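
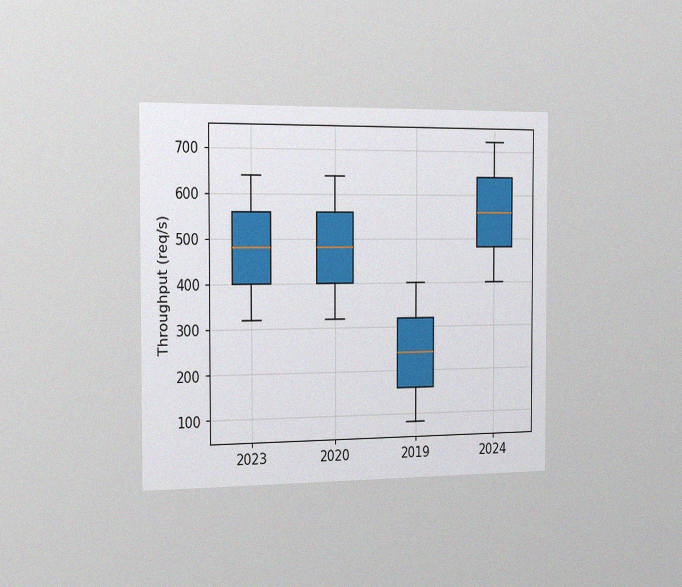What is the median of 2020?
480req/s

The chart is viewed slightly from the left, with some photo noise. The median line in the 2020 box sits at 480req/s.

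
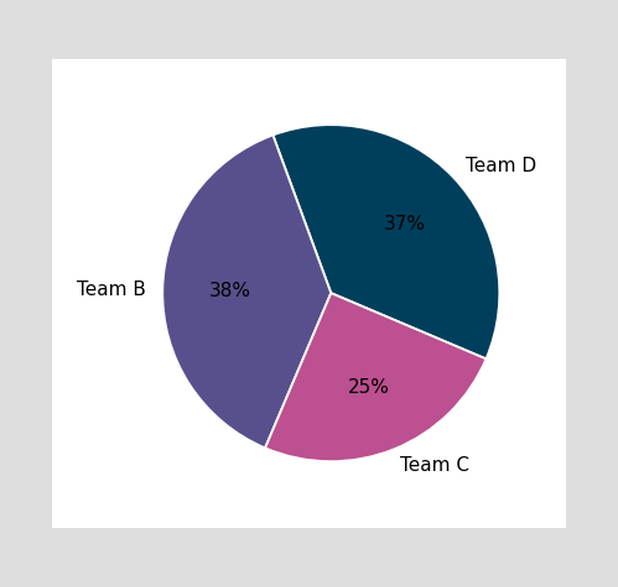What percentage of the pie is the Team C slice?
25%

The Team C slice takes up 25% of the pie.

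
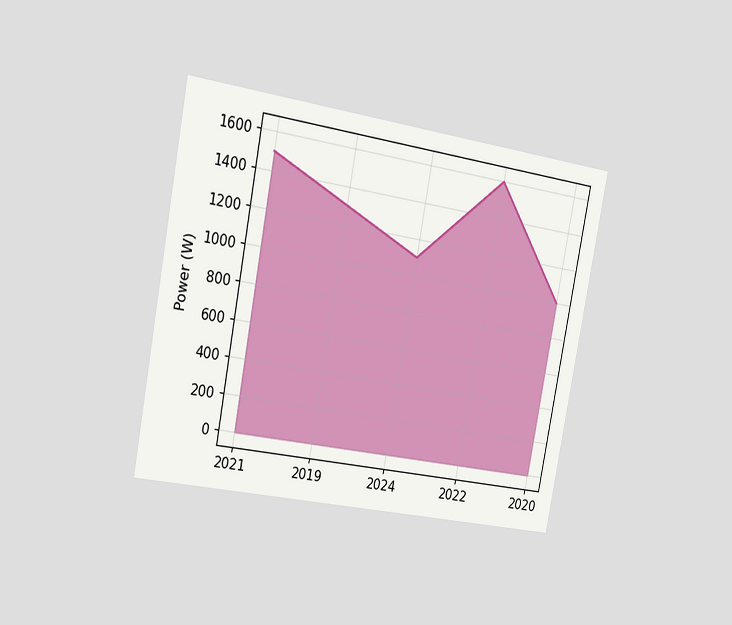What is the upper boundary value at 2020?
The chart is tilted about 11° clockwise and viewed slightly from the left. At 2020 the upper boundary is at 1000W.

1000W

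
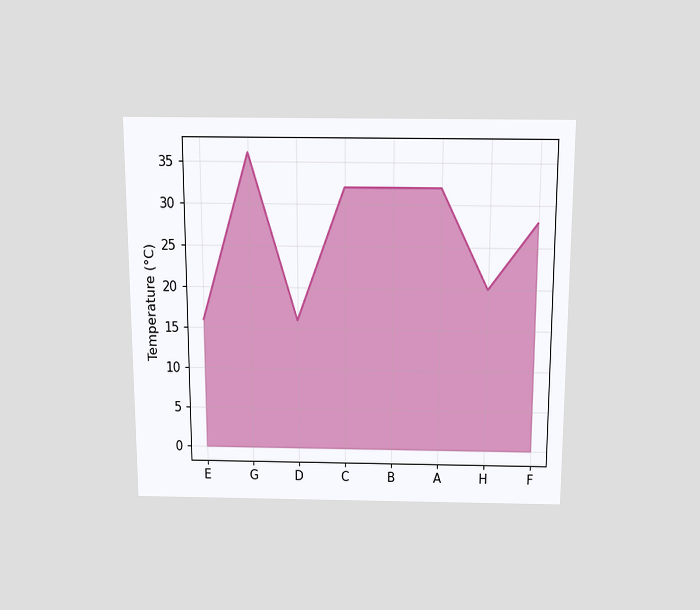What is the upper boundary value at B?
32°C

The chart is viewed slightly from above. At B the upper boundary is at 32°C.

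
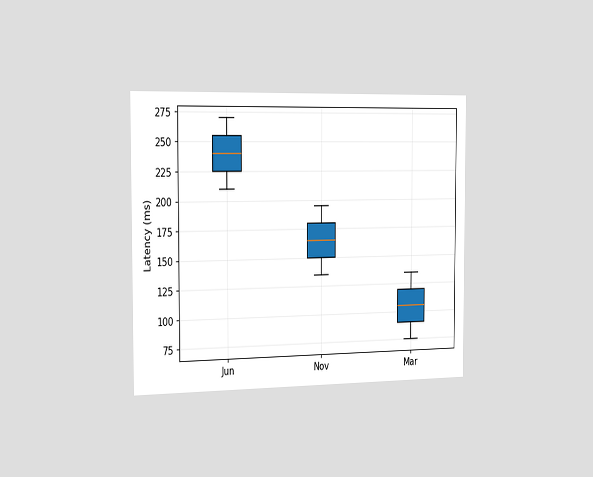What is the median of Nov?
165ms

The chart is viewed slightly from the left. The median line in the Nov box sits at 165ms.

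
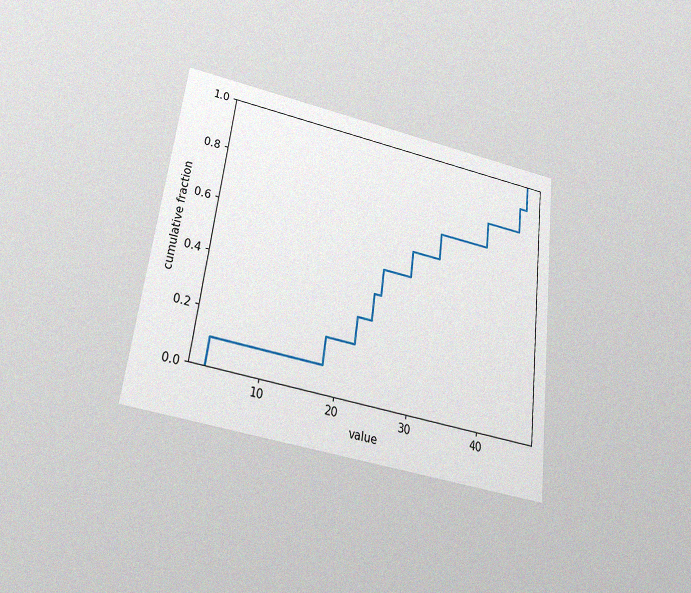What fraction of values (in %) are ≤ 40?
The chart is tilted about 7° clockwise and viewed slightly from below, with some photo noise. At x=40 the ECDF step is at 80%.

80%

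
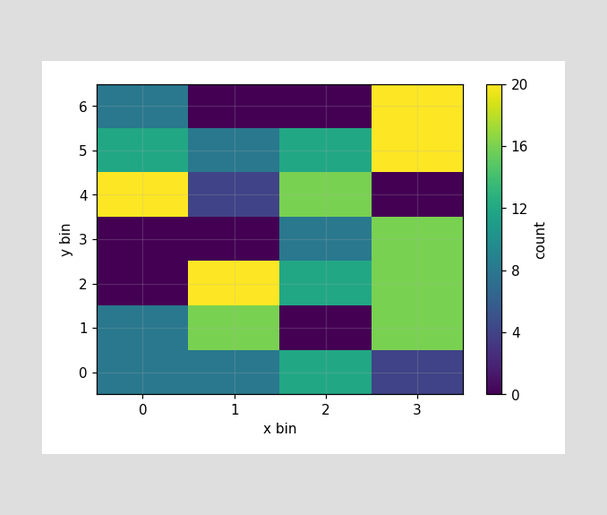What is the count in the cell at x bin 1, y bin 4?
4

Matching the cell (1, 4) against the colorbar gives 4.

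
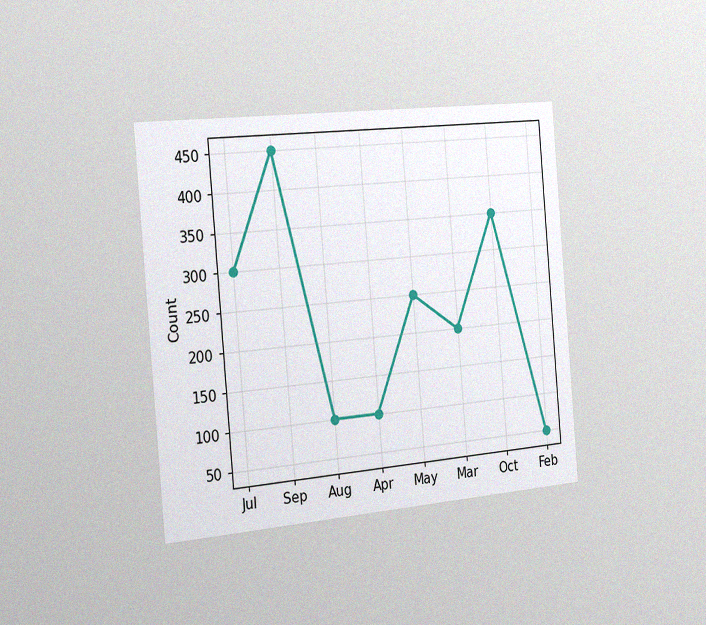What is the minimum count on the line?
The chart is tilted about 5° counter-clockwise and viewed slightly from the left, with some photo noise. The lowest point is at Feb, and reading across to the y-axis gives 50.

50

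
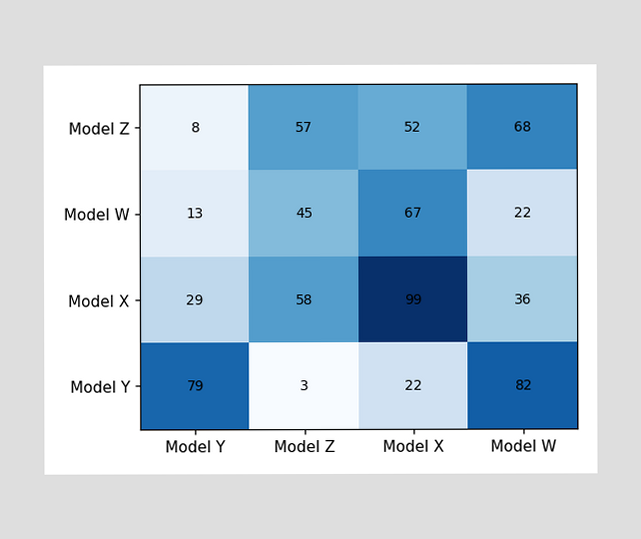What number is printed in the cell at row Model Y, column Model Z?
The (Model Y, Model Z) cell reads 3.

3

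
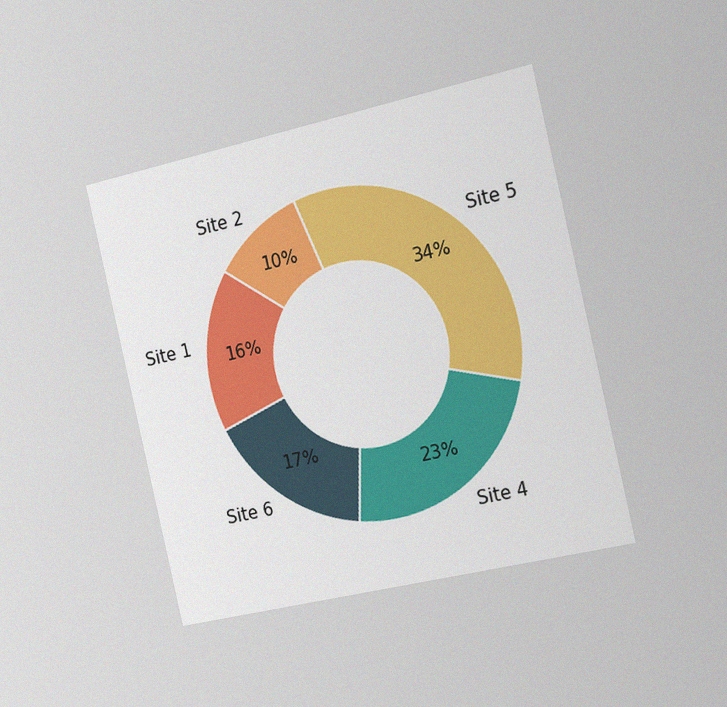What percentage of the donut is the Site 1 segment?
The chart is tilted about 13° counter-clockwise and viewed slightly from the right, with some photo noise. The Site 1 segment takes up 16% of the ring.

16%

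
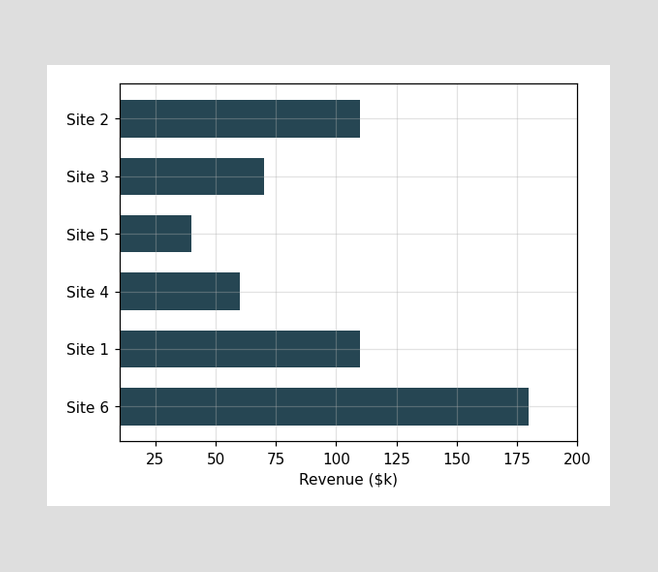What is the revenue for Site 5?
Reading along the chart's x-axis, the Site 5 bar reaches $40k.

$40k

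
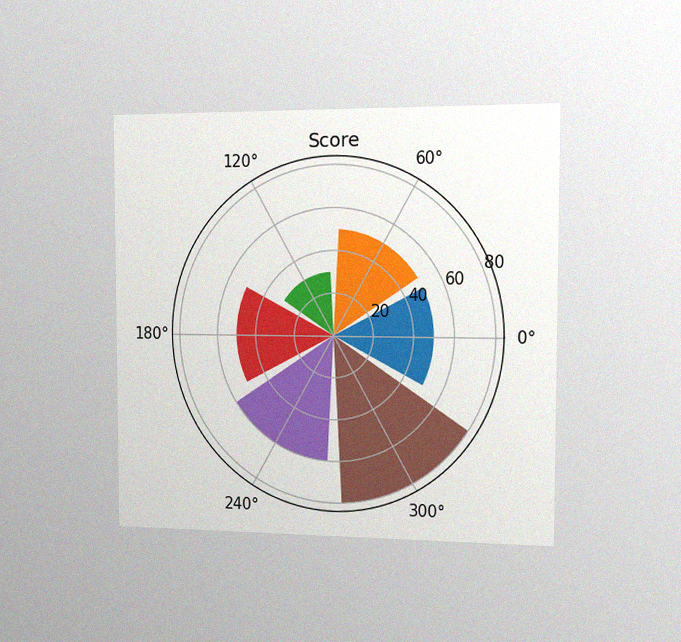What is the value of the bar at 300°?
80

The chart is viewed slightly from the right, with some photo noise. The bar at 300° reaches 80 on the radial axis.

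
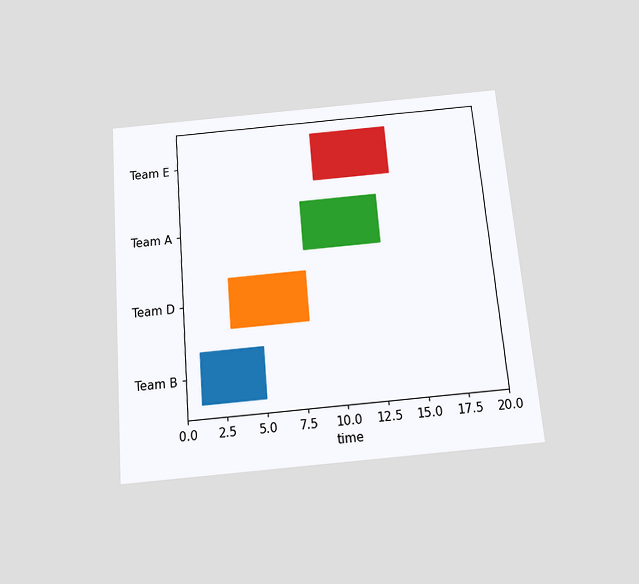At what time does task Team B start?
The chart is tilted about 5° counter-clockwise and viewed slightly from below. The Team B bar begins at t=1.

1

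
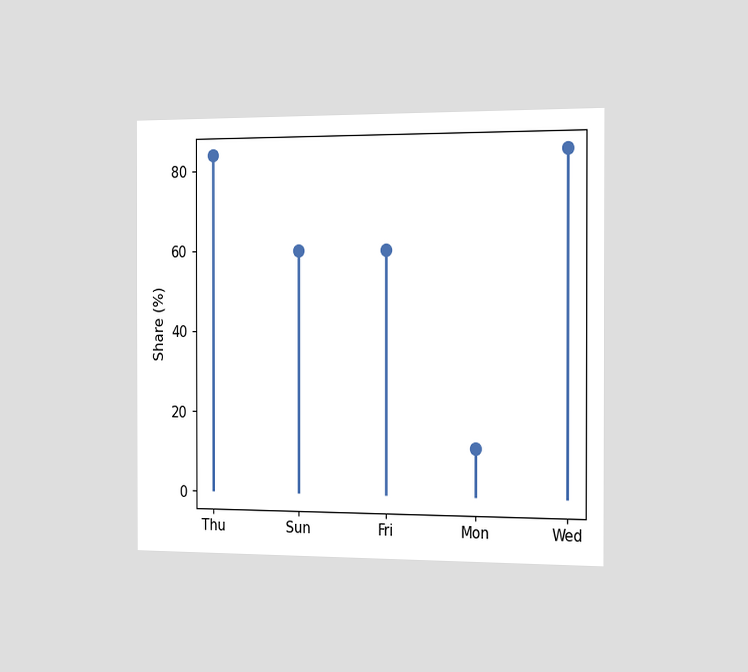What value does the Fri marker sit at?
The chart is viewed slightly from the right. The Fri marker sits at 60%.

60%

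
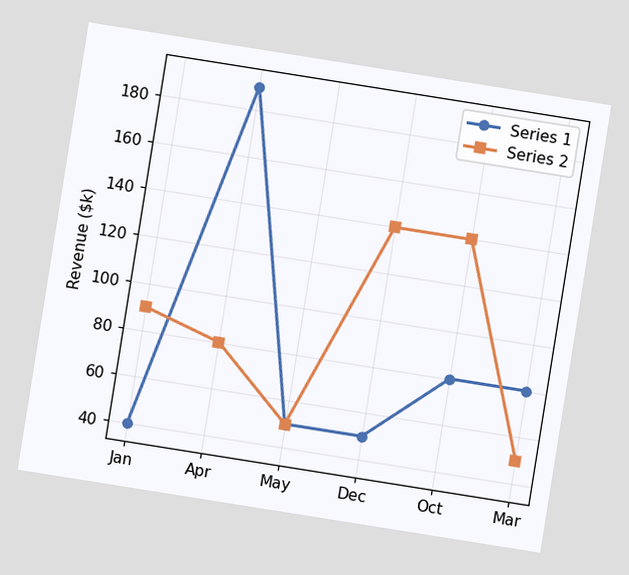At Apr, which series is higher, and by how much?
Series 1, by $110k

The chart is tilted about 9° clockwise. At Apr, Series 1 sits above the other line by $110k.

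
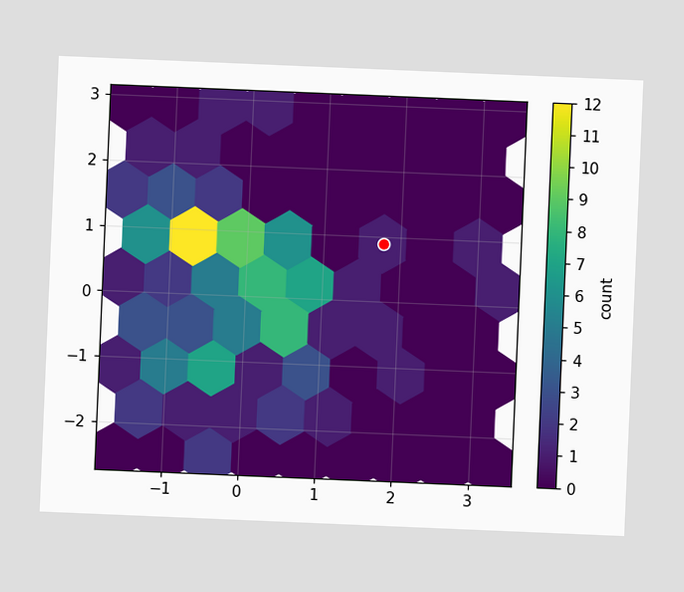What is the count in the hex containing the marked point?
1

The chart is tilted about 2° clockwise. The marked hex reads 1 on the colorbar.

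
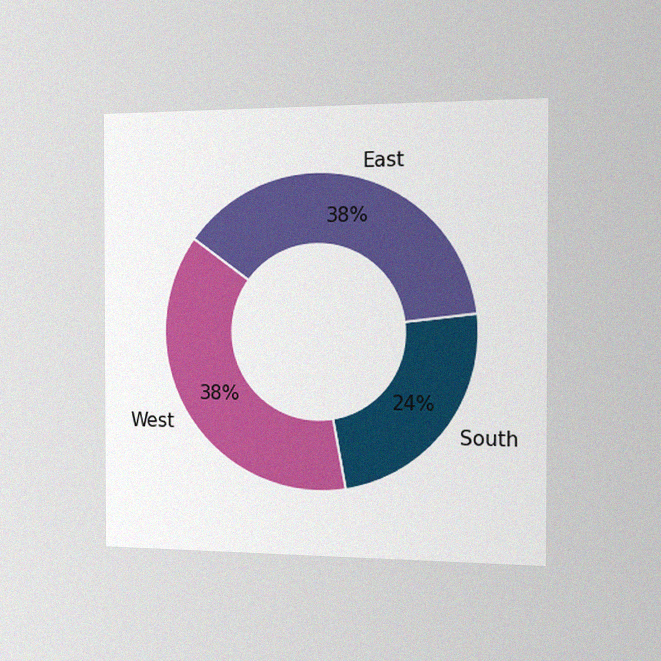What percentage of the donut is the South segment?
24%

The chart is viewed slightly from the right, with some photo noise. The South segment takes up 24% of the ring.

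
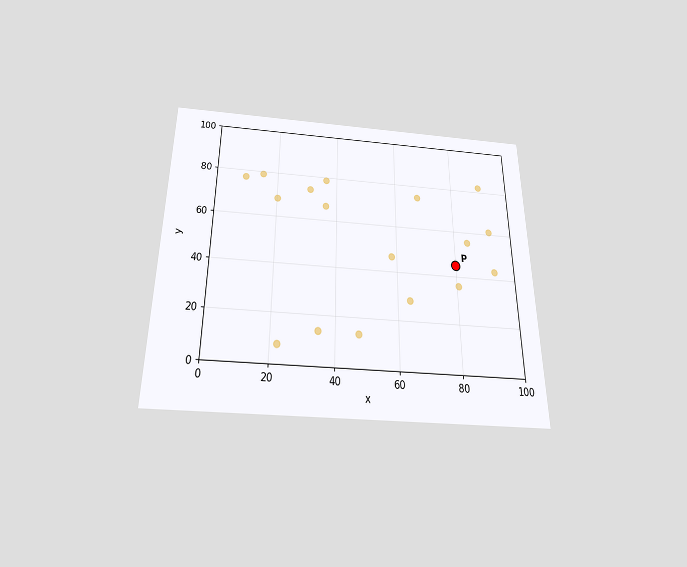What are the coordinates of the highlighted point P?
The chart is viewed slightly from below. Following the gridlines from P to each axis, P sits at (80, 45).

(80, 45)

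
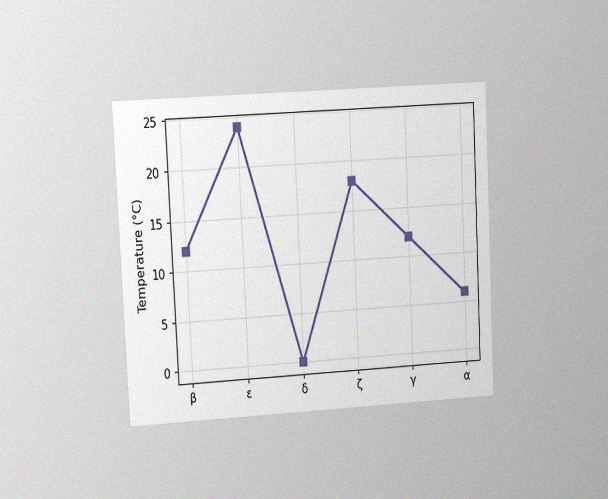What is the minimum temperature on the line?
The chart is tilted about 3° counter-clockwise and viewed at a slight angle, with some photo noise. The lowest point is at δ, and reading across to the y-axis gives 0°C.

0°C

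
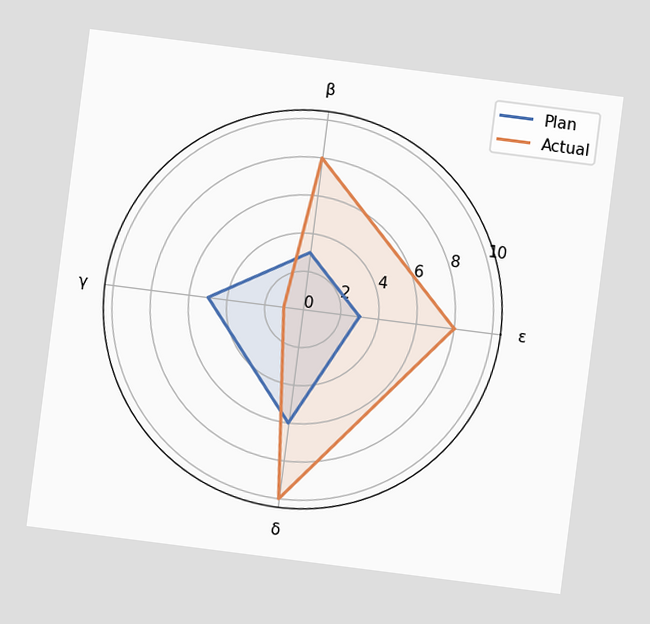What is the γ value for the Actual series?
1

The chart is tilted about 7° clockwise. On the γ axis, Actual reaches 1.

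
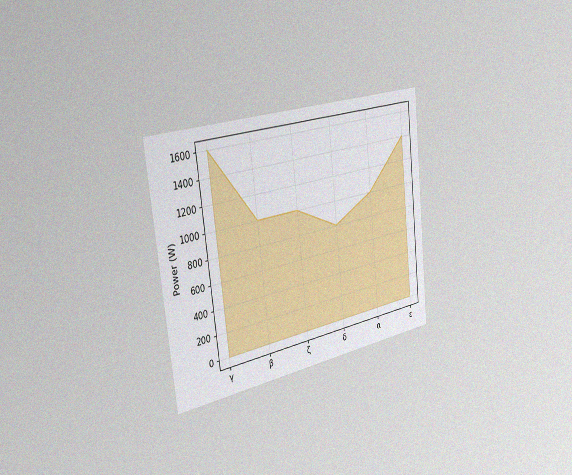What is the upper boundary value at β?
The chart is tilted about 7° counter-clockwise and viewed slightly from the left, with some photo noise. At β the upper boundary is at 1000W.

1000W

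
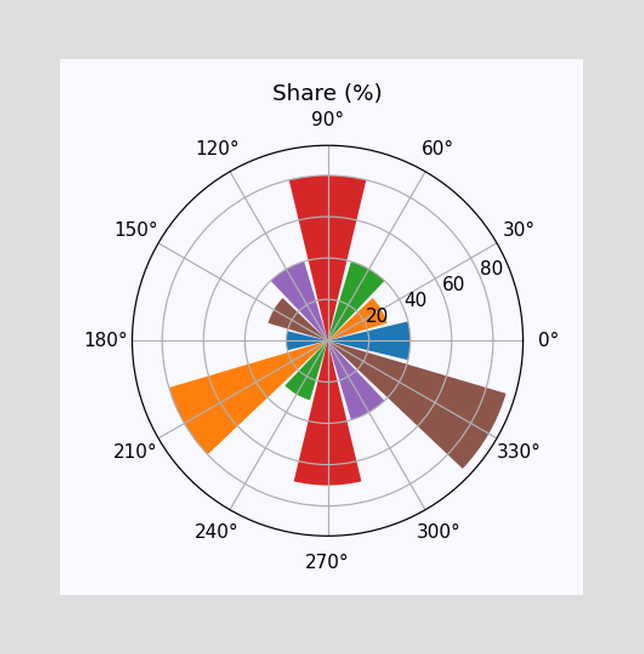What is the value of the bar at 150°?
The bar at 150° reaches 30% on the radial axis.

30%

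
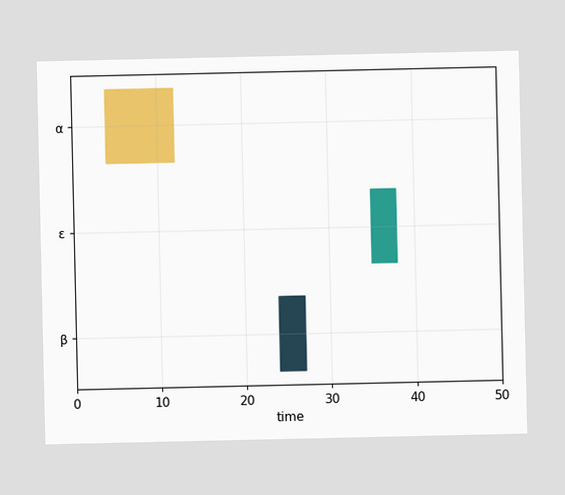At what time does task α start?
The α bar begins at t=4.

4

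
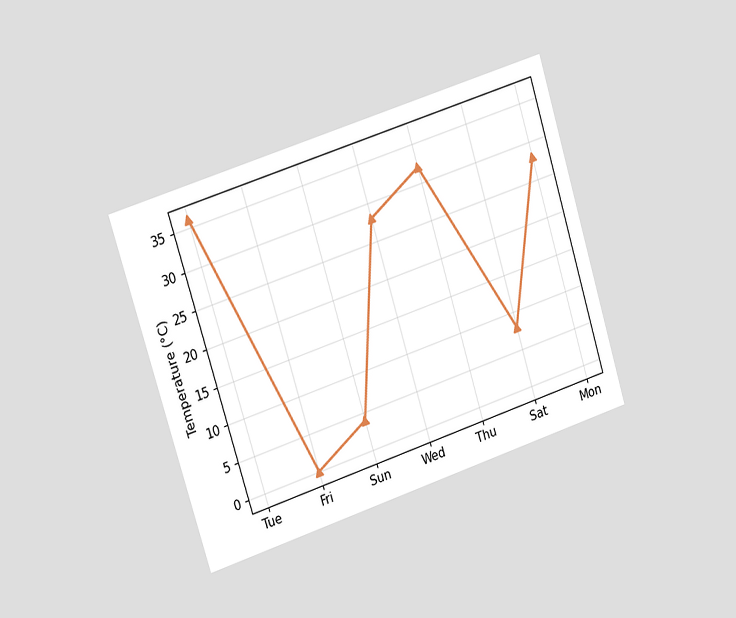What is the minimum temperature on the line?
0°C

The chart is tilted about 18° counter-clockwise and viewed slightly from the left. The lowest point is at Fri, and reading across to the y-axis gives 0°C.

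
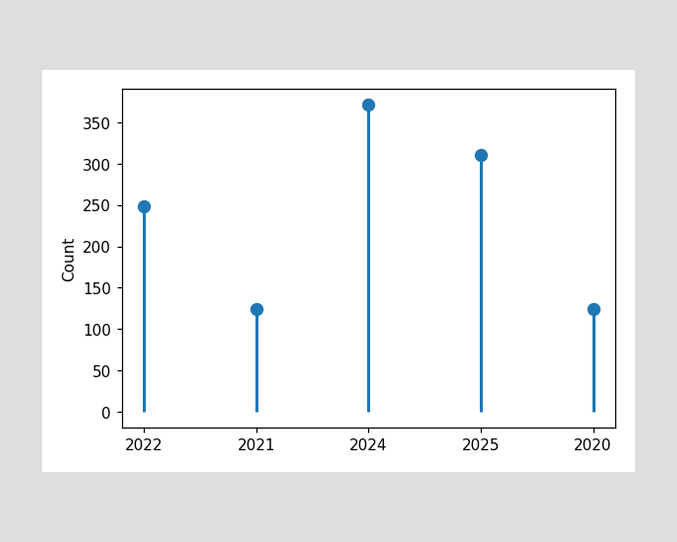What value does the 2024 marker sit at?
The 2024 marker sits at 372.

372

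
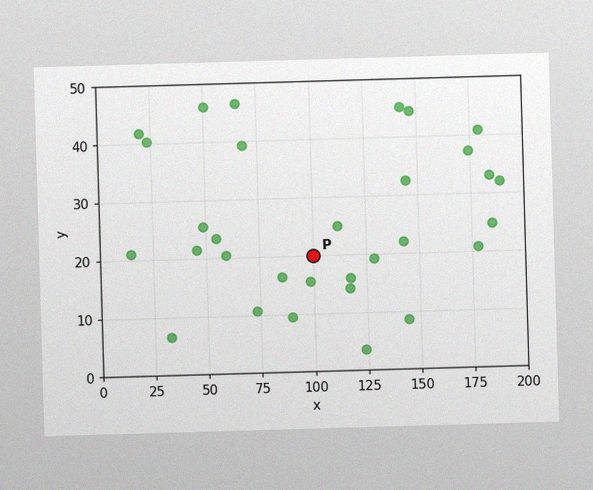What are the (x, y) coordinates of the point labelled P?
(100, 20)

The image has some photo noise and uneven lighting. Following the gridlines from P to each axis, P sits at (100, 20).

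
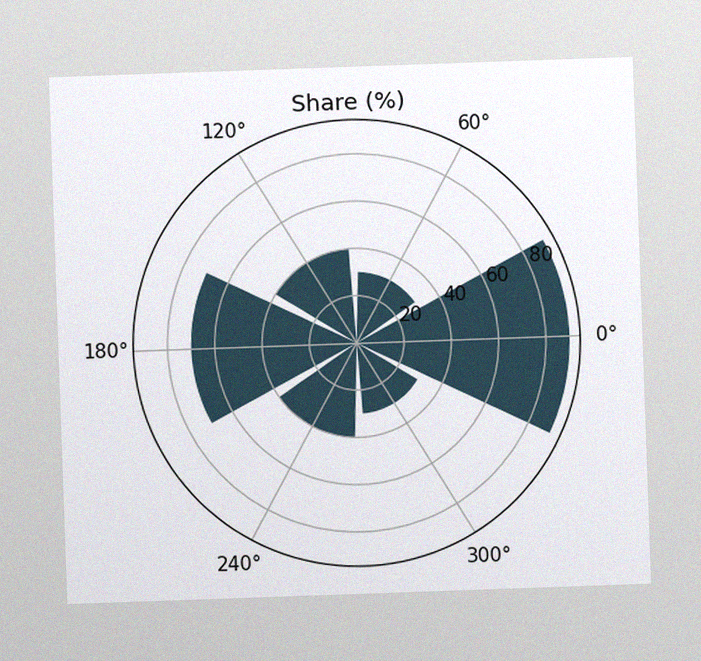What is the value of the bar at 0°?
90%

The chart is tilted about 2° counter-clockwise, with some photo noise. The bar at 0° reaches 90% on the radial axis.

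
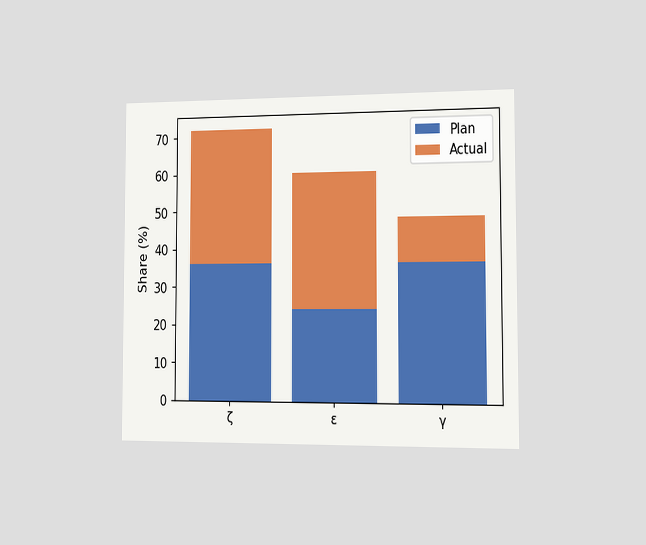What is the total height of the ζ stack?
The chart is viewed slightly from the right. The ζ stack's top reaches 72% on the y-axis.

72%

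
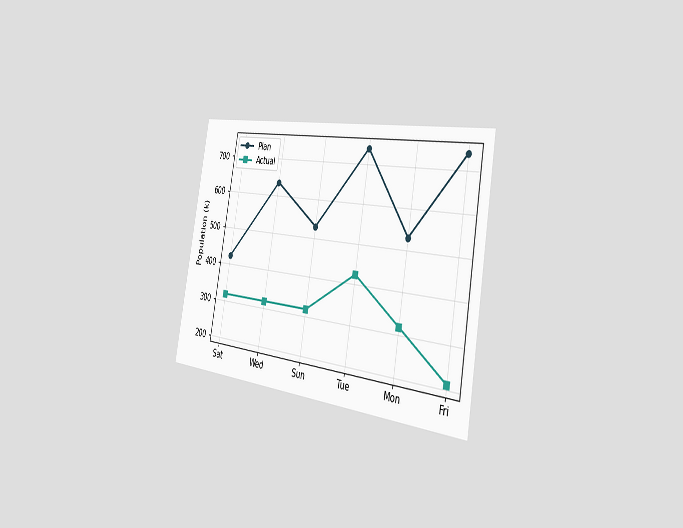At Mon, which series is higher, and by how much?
The chart is tilted about 10° clockwise and viewed slightly from the right. At Mon, Plan sits above the other line by 212k.

Plan, by 212k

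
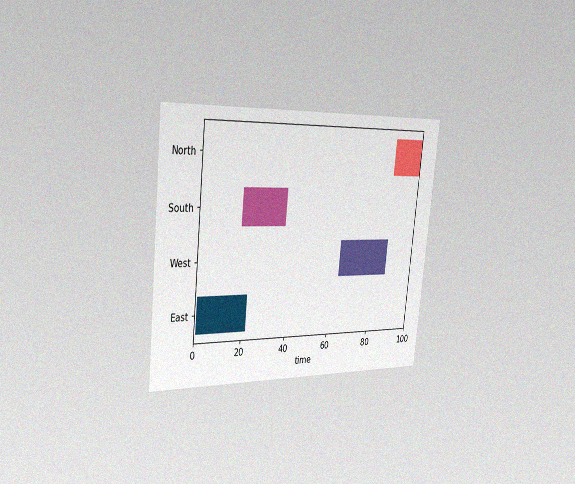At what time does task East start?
1

The chart is tilted about 6° clockwise and viewed slightly from the left, with some photo noise. The East bar begins at t=1.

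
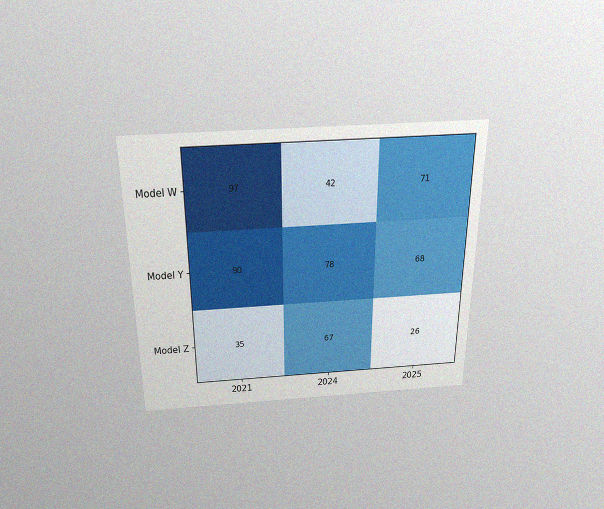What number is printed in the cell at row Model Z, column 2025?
26

The chart is viewed slightly from above, with some photo noise. The (Model Z, 2025) cell reads 26.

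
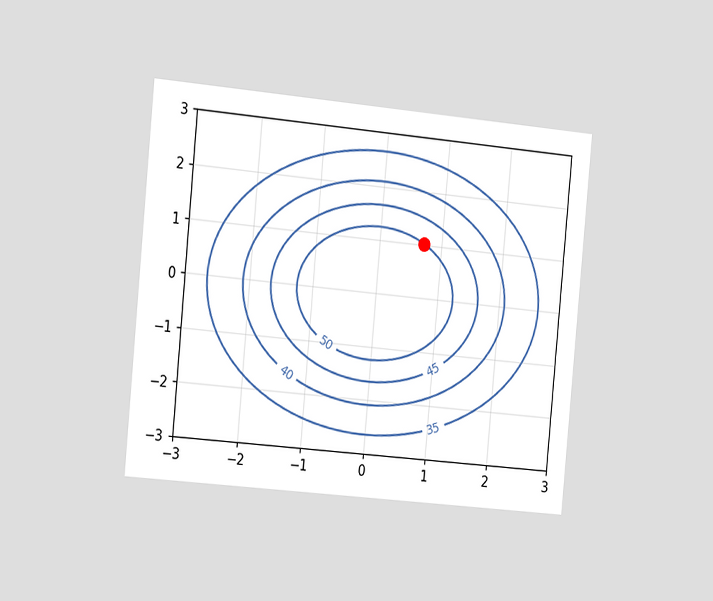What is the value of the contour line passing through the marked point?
50

The chart is tilted about 5° clockwise and viewed slightly from the left. The marked point sits on the contour labelled 50.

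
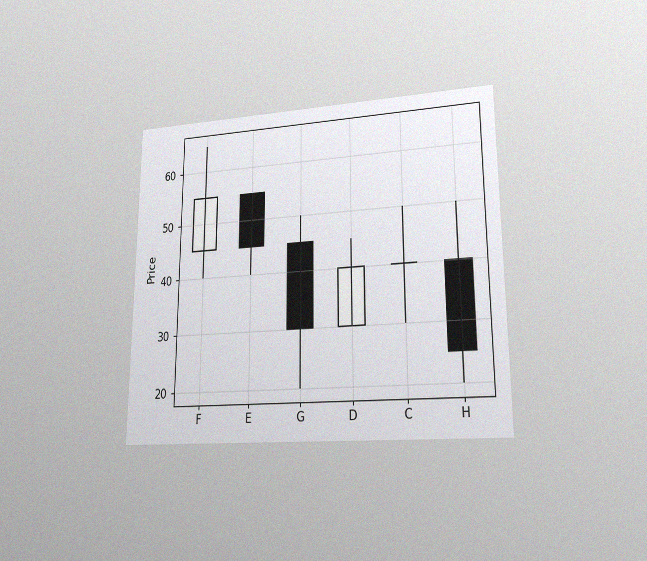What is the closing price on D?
The chart is viewed at a slight angle, with some photo noise. The D candle closes at 40.

40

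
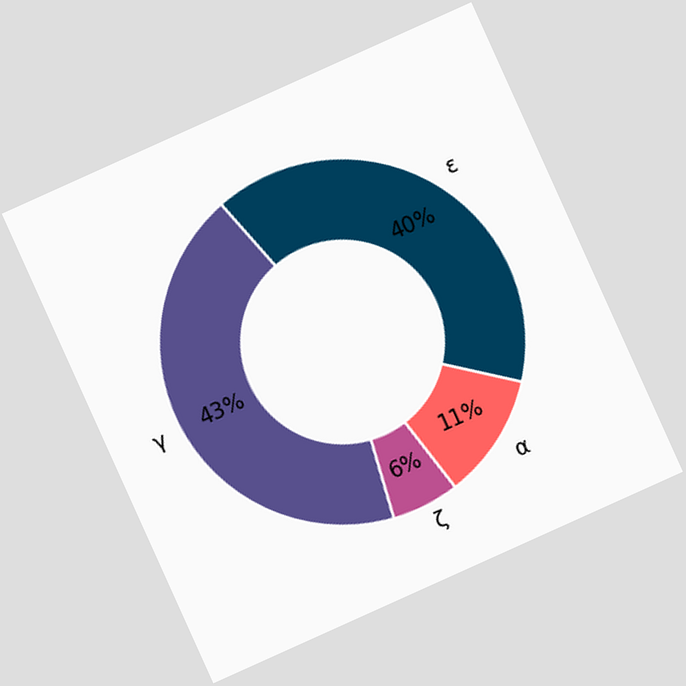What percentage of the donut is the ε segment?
The chart is tilted about 24° counter-clockwise. The ε segment takes up 40% of the ring.

40%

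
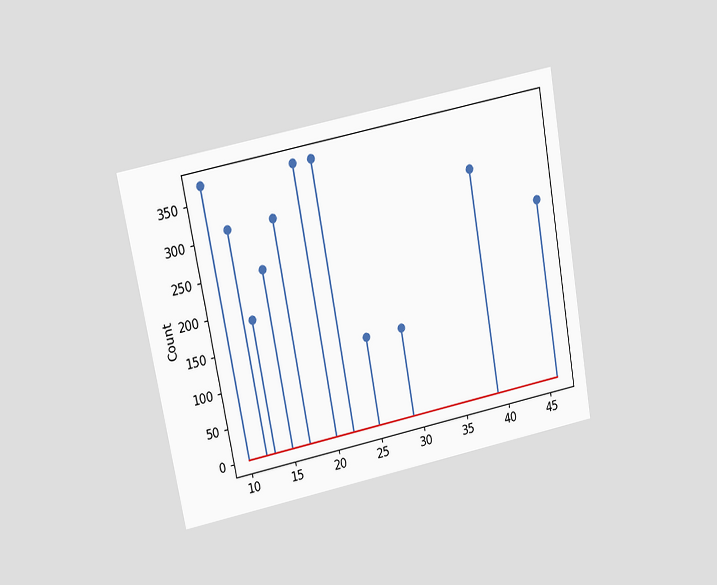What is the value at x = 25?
124

The chart is tilted about 10° counter-clockwise and viewed slightly from above. The stem at x=25 reaches 124.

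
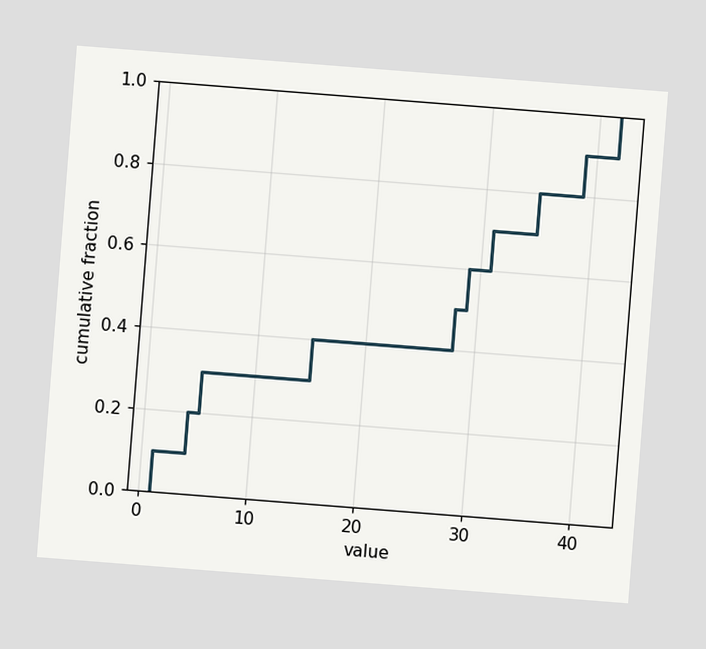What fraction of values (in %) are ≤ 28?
The chart is tilted about 4° clockwise. At x=28 the ECDF step is at 50%.

50%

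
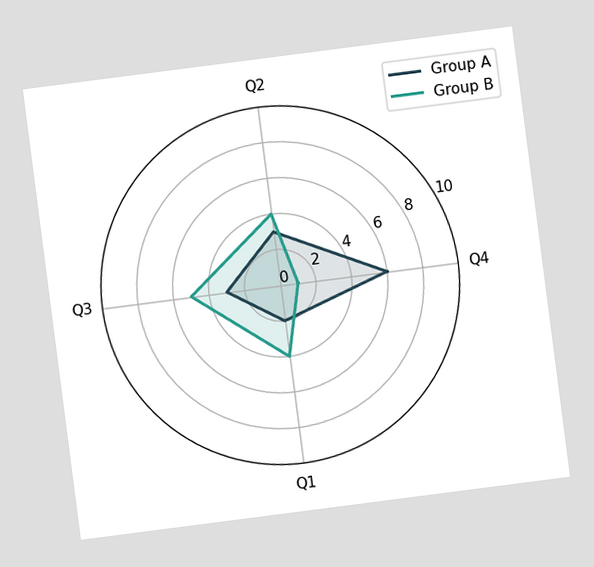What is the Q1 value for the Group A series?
The chart is tilted about 7° counter-clockwise. On the Q1 axis, Group A reaches 2.

2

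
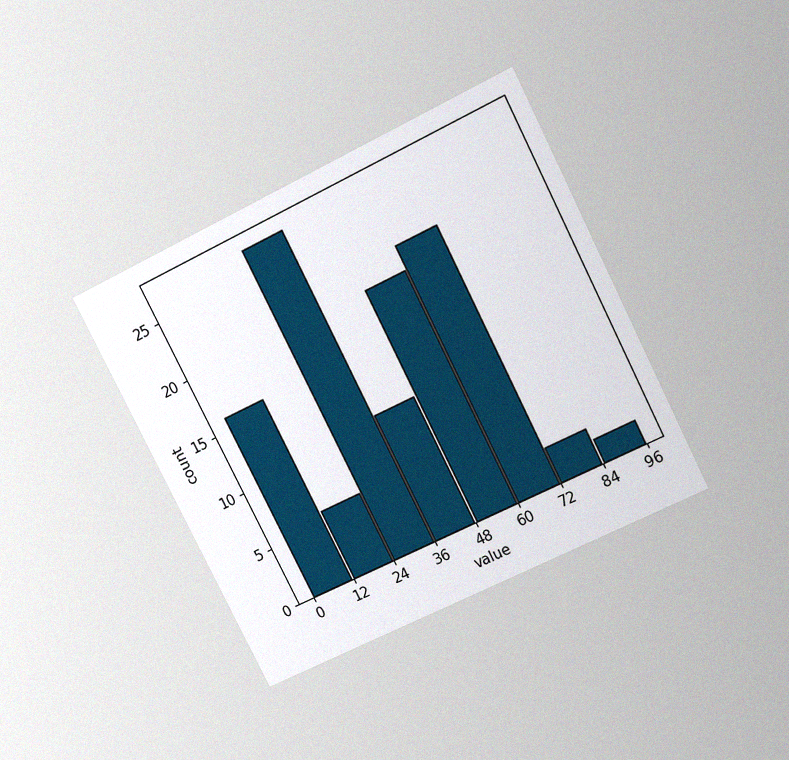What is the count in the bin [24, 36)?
The chart is tilted about 27° counter-clockwise and viewed slightly from above, with some photo noise. The [24, 36) bin has height 27.

27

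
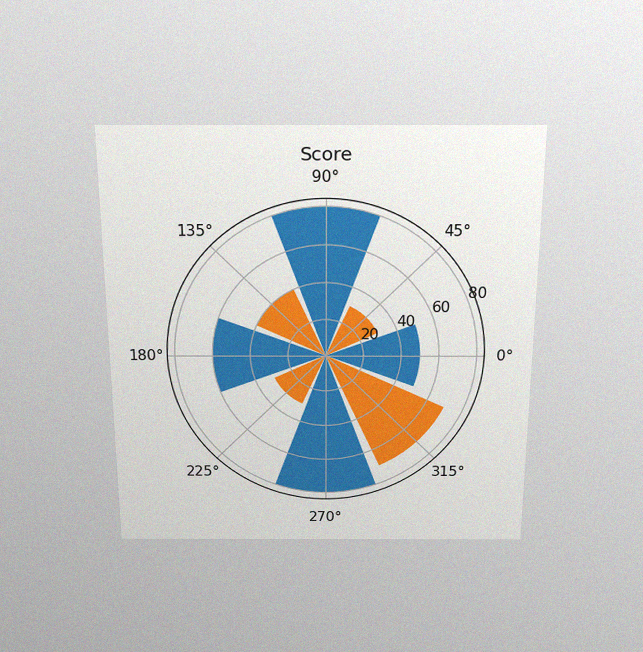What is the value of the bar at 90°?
The chart is viewed slightly from above, with some photo noise. The bar at 90° reaches 80 on the radial axis.

80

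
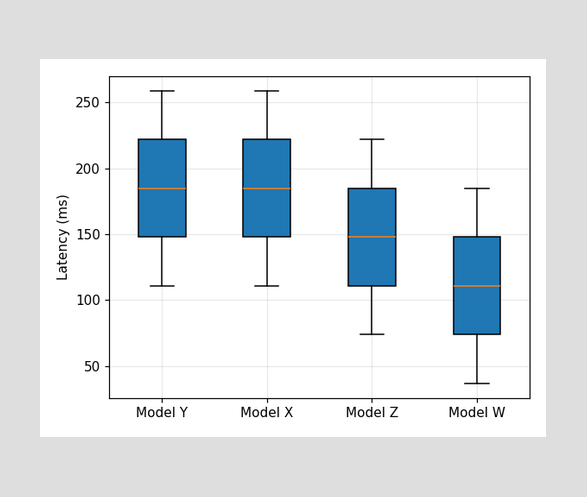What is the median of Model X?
185ms

The median line in the Model X box sits at 185ms.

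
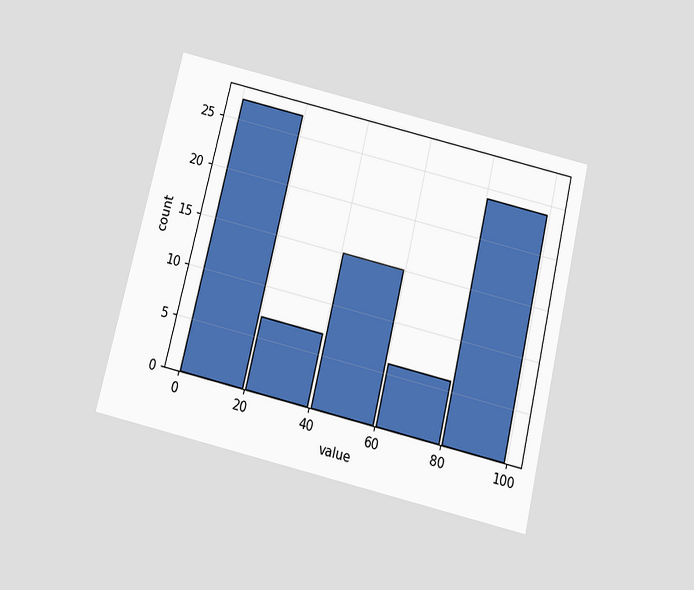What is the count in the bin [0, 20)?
27

The chart is tilted about 13° clockwise and viewed slightly from below. The [0, 20) bin has height 27.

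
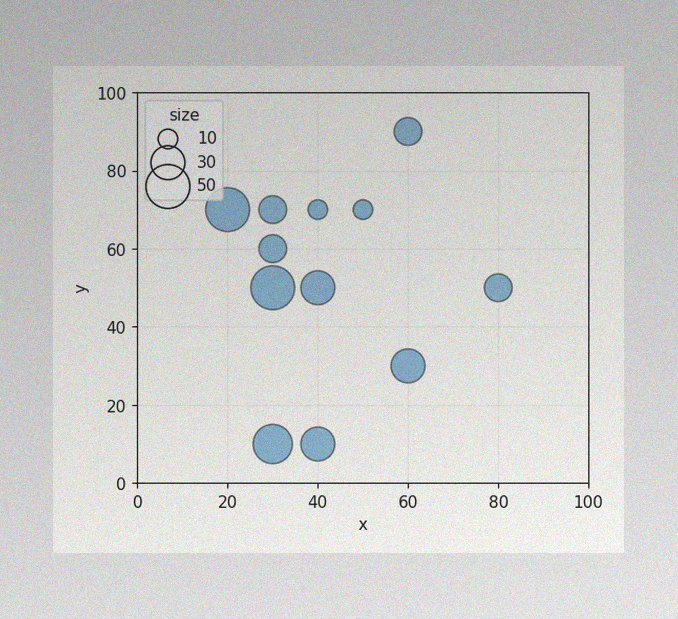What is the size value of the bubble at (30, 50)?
50

The image has some photo noise and uneven lighting. Matching the bubble at (30, 50) against the size legend gives 50.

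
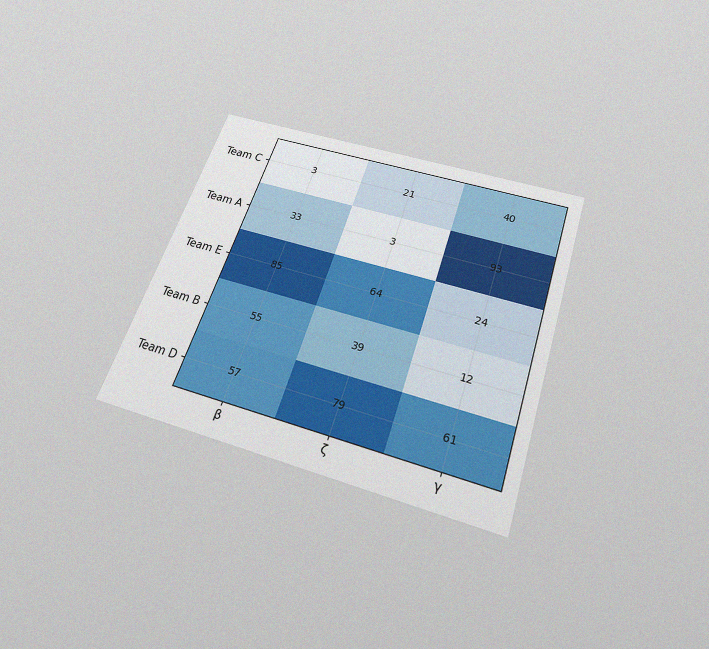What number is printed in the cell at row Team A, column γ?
The chart is tilted about 19° clockwise and viewed slightly from below, with some photo noise. The (Team A, γ) cell reads 93.

93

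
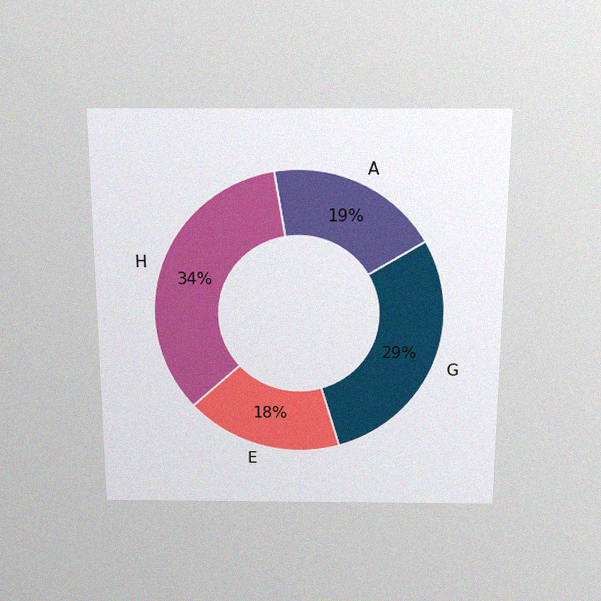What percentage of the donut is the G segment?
The chart is viewed slightly from above, with some photo noise. The G segment takes up 29% of the ring.

29%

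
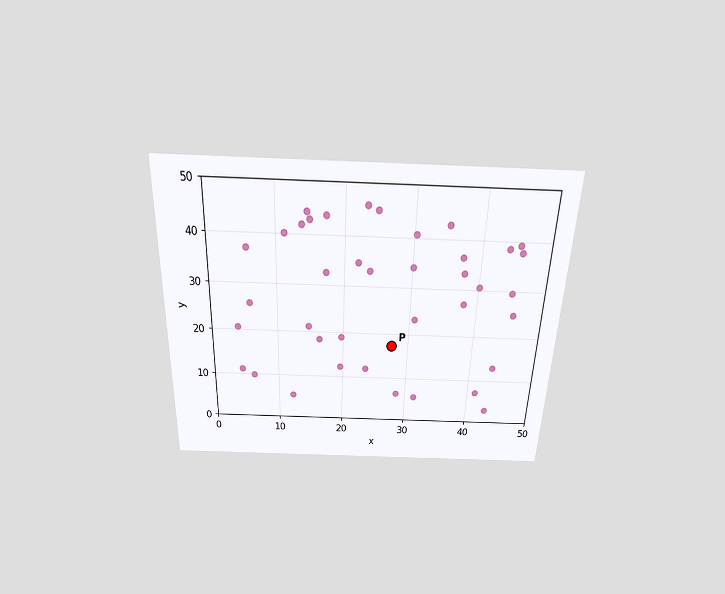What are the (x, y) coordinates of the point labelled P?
The chart is tilted about 2° clockwise and viewed slightly from above. Following the gridlines from P to each axis, P sits at (27.5, 17.5).

(27.5, 17.5)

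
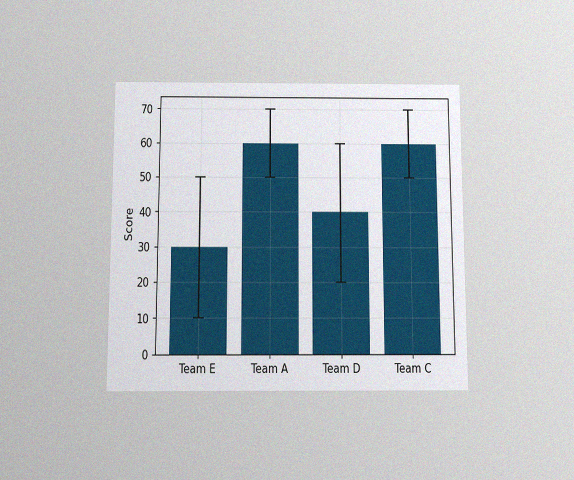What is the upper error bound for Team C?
70

The chart is viewed slightly from below, with some photo noise. The Team C bar's upper whisker reaches 70.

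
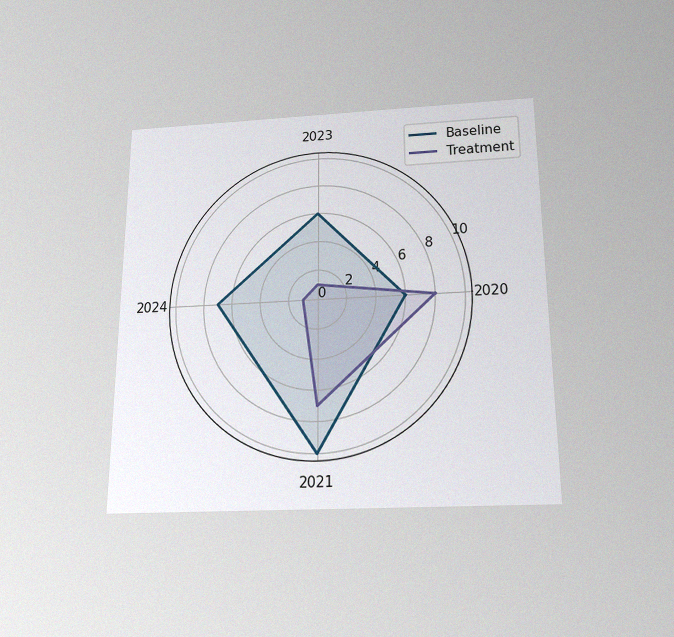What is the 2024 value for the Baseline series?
7

The chart is viewed slightly from below, with some photo noise. On the 2024 axis, Baseline reaches 7.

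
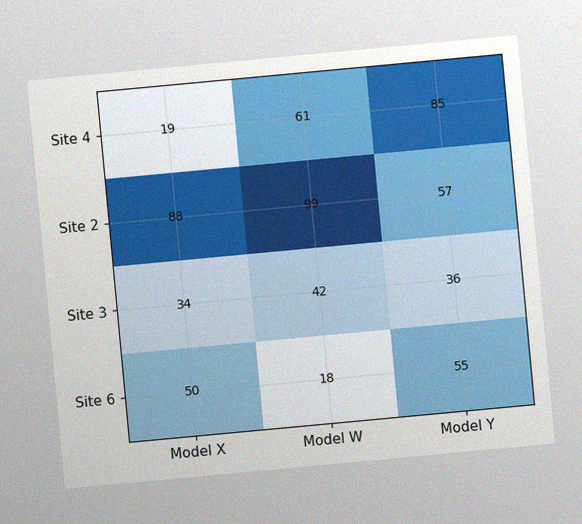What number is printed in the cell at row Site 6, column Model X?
The chart is tilted about 5° counter-clockwise, with some photo noise. The (Site 6, Model X) cell reads 50.

50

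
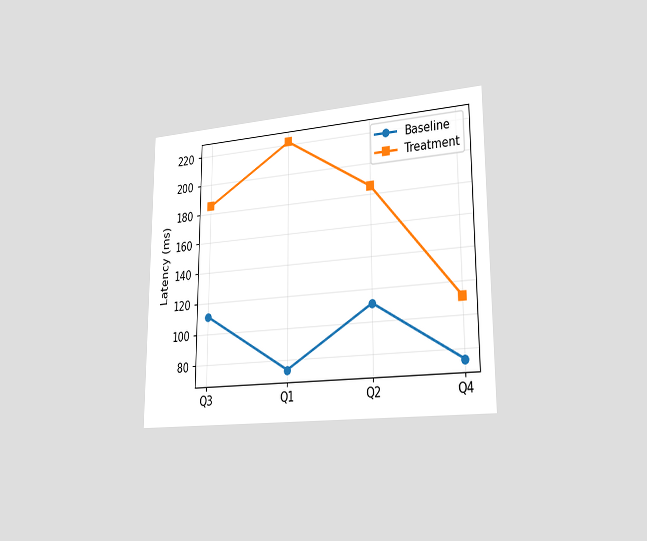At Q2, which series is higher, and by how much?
Treatment, by 74ms

The chart is viewed slightly from the right. At Q2, Treatment sits above the other line by 74ms.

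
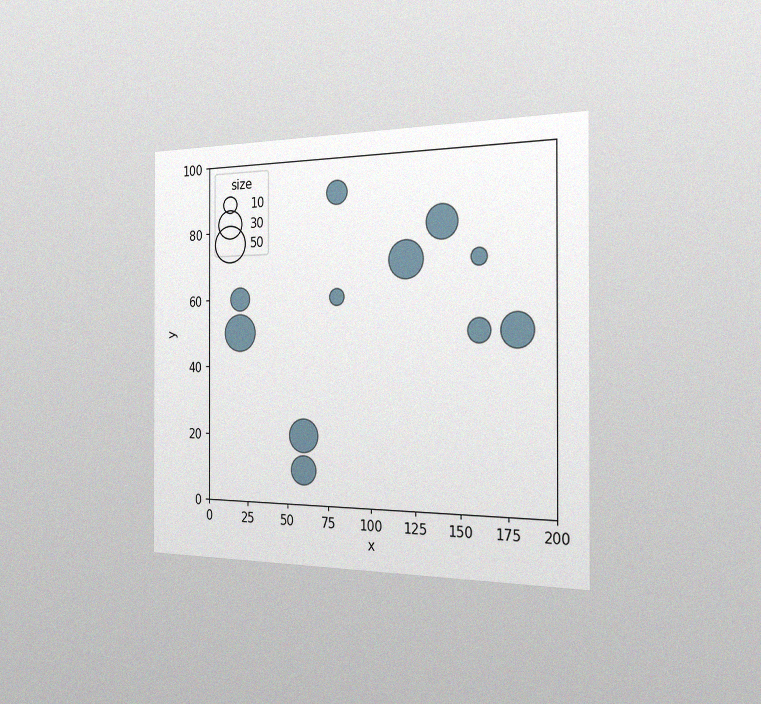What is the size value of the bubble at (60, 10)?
30

The chart is viewed slightly from the right, with some photo noise. Matching the bubble at (60, 10) against the size legend gives 30.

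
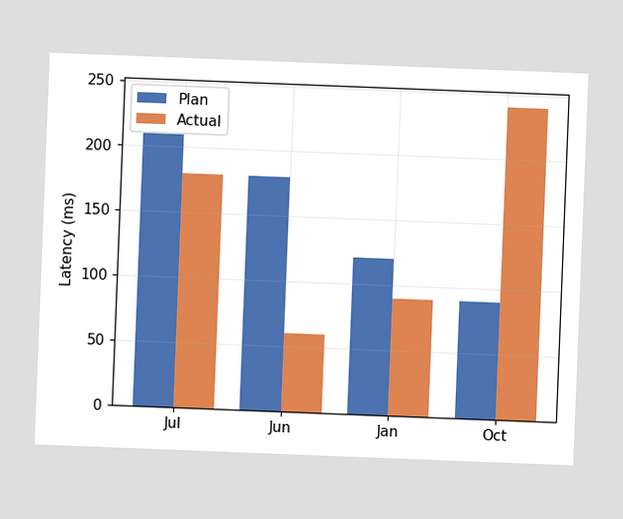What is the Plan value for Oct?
The chart is tilted about 2° clockwise. The Plan bar at Oct reaches 90ms on the y-axis.

90ms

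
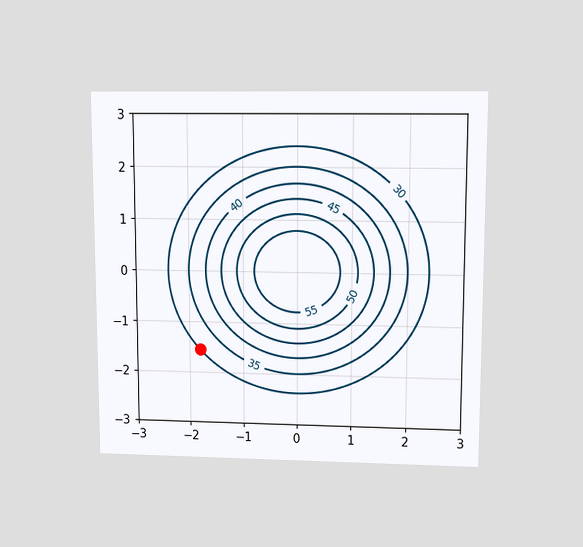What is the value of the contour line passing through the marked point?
30

The chart is viewed at a slight angle. The marked point sits on the contour labelled 30.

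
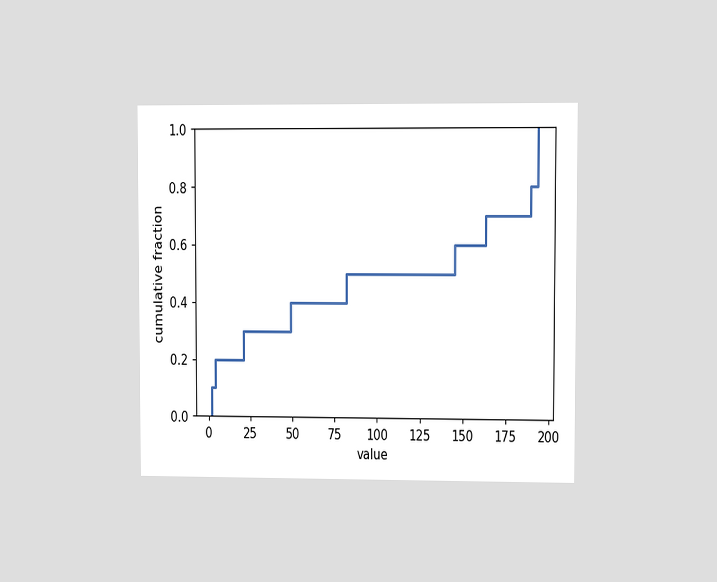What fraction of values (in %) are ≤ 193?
100%

The chart is viewed at a slight angle. At x=193 the ECDF step is at 100%.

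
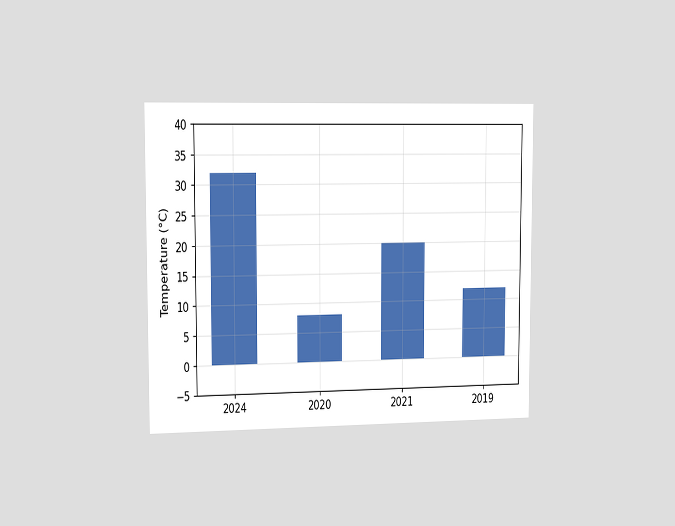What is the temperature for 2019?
The chart is viewed slightly from the left. Reading along the chart's y-axis, the 2019 bar reaches 12°C.

12°C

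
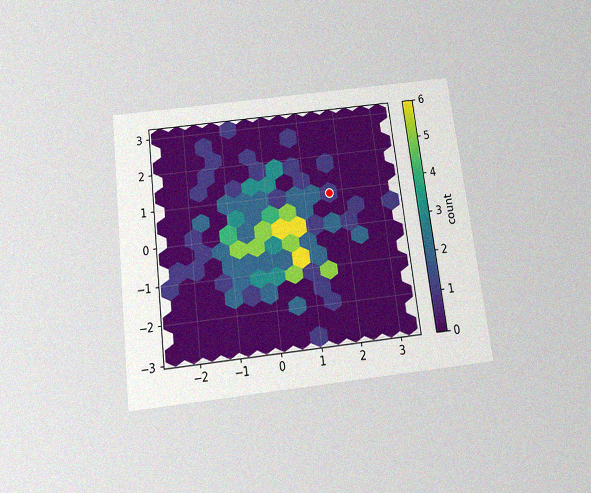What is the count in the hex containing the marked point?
The chart is tilted about 7° counter-clockwise and viewed slightly from below, with some photo noise. The marked hex reads 1 on the colorbar.

1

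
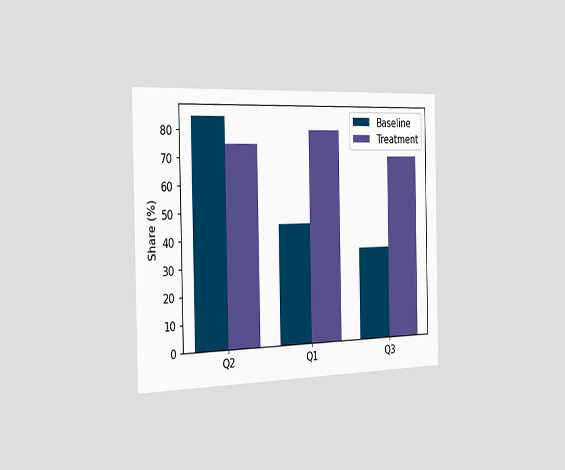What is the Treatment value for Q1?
80%

The chart is viewed slightly from the left. The Treatment bar at Q1 reaches 80% on the y-axis.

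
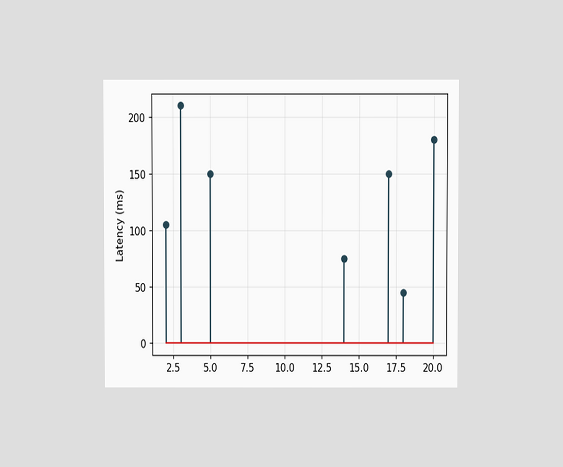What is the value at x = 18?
45ms

The chart is viewed at a slight angle. The stem at x=18 reaches 45ms.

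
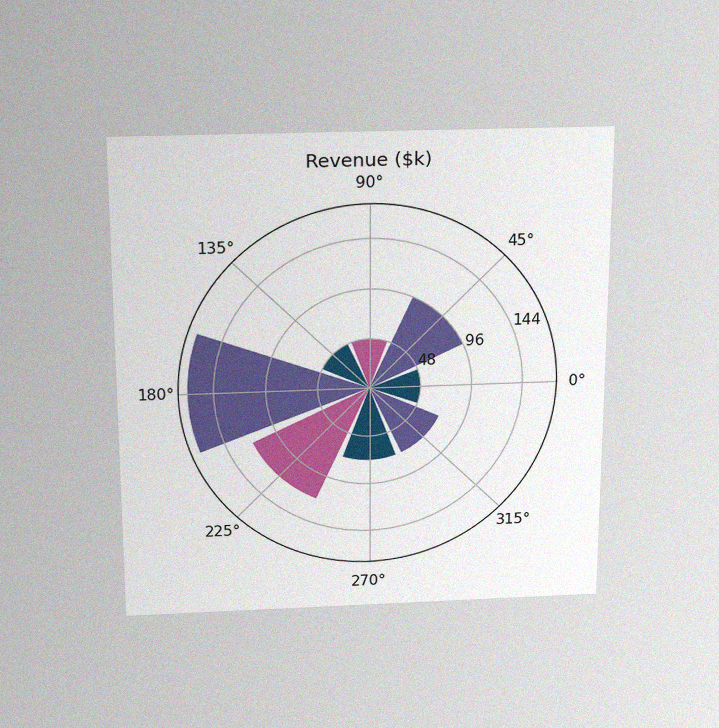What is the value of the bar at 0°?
$48k

The chart is viewed slightly from above, with some photo noise. The bar at 0° reaches $48k on the radial axis.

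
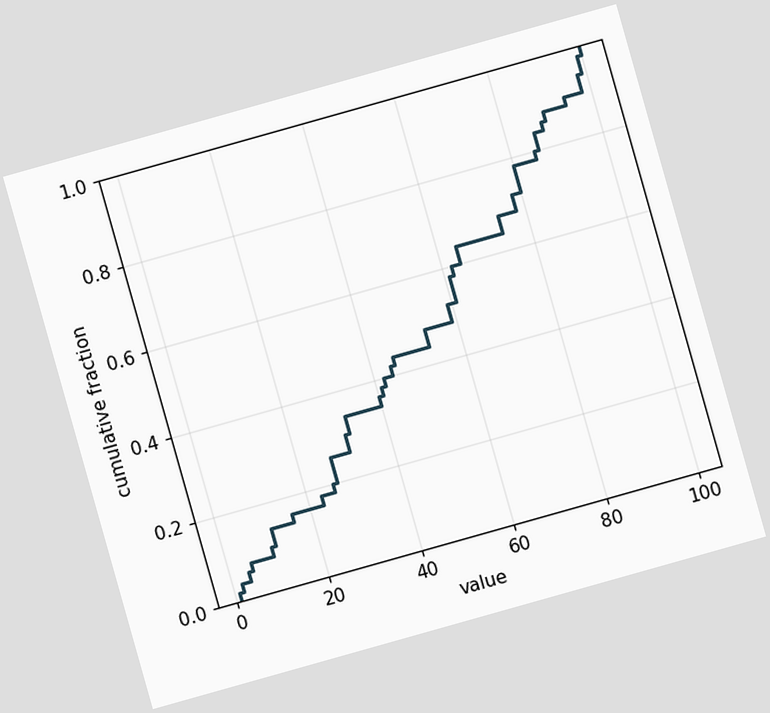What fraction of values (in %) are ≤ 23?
The chart is tilted about 16° counter-clockwise. At x=23 the ECDF step is at 18%.

18%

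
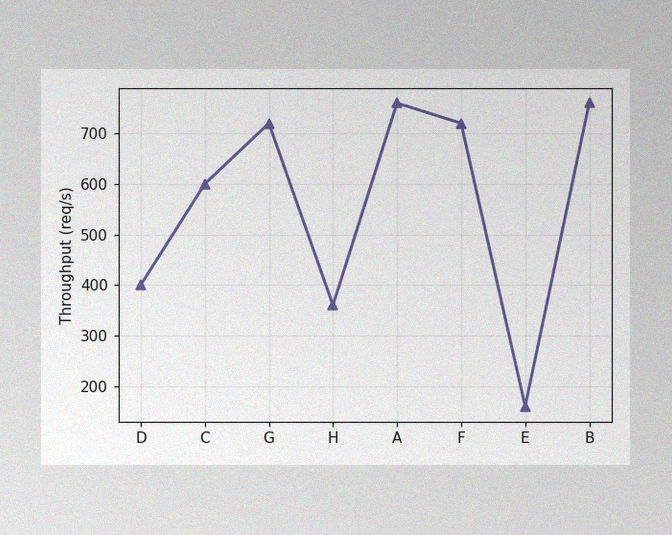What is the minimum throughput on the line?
The image has some photo noise and uneven lighting. The lowest point is at E, and reading across to the y-axis gives 160req/s.

160req/s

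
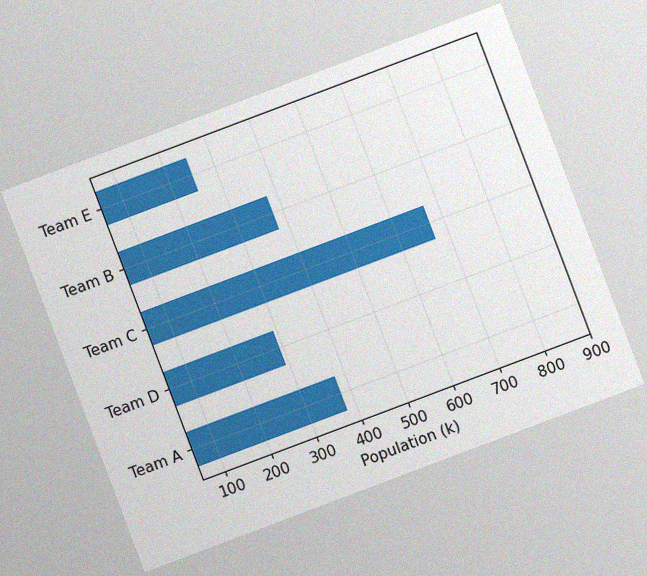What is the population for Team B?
378k

The chart is tilted about 21° counter-clockwise, with some photo noise. Reading along the chart's x-axis, the Team B bar reaches 378k.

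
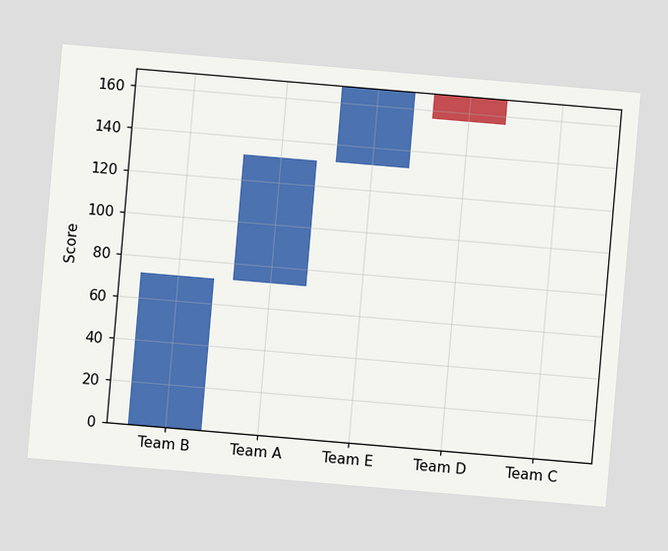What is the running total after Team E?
168

The chart is tilted about 5° clockwise. After Team E the running total reaches 168.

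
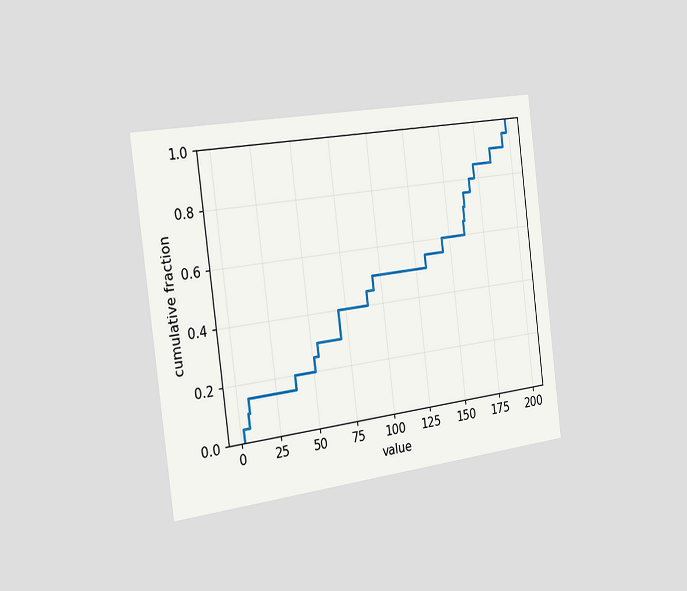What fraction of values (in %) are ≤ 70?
40%

The chart is tilted about 7° counter-clockwise and viewed slightly from the left. At x=70 the ECDF step is at 40%.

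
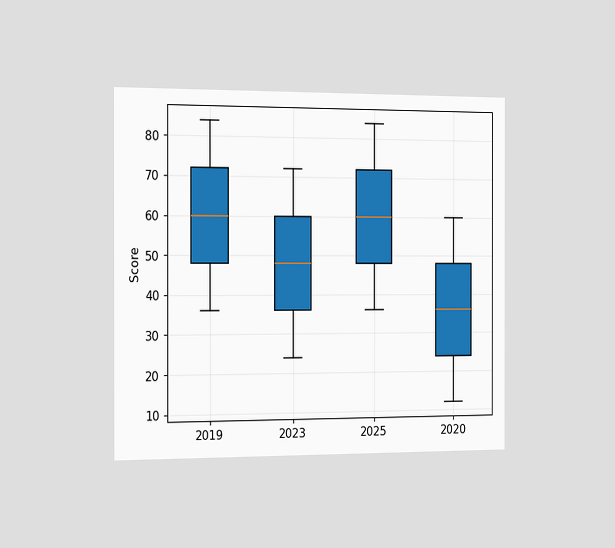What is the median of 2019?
The chart is viewed slightly from the left. The median line in the 2019 box sits at 60.

60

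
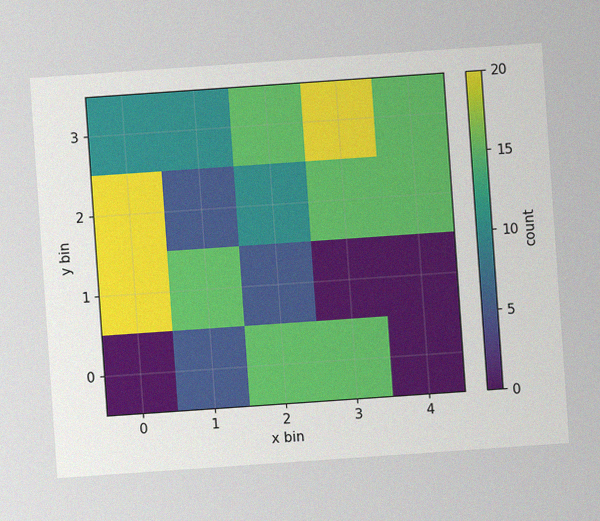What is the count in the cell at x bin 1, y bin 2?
5

The chart is tilted about 4° counter-clockwise, with some photo noise. Matching the cell (1, 2) against the colorbar gives 5.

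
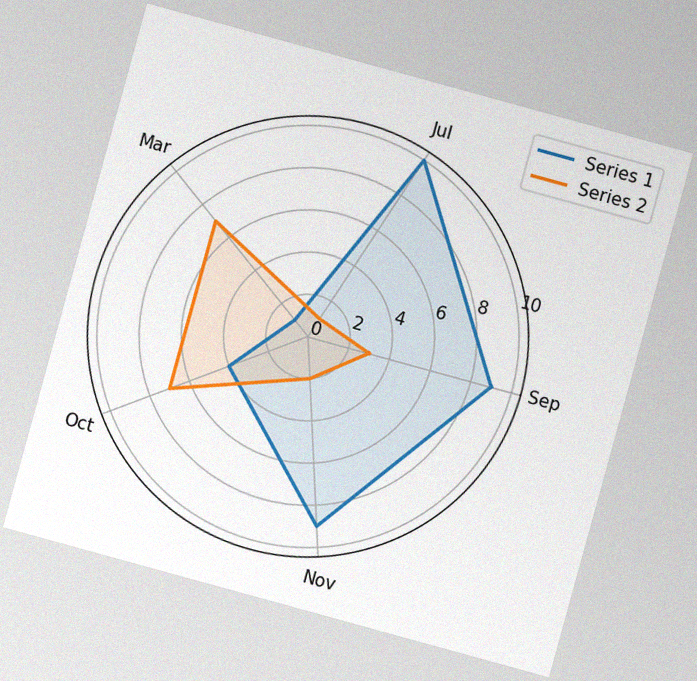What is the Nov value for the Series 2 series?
The chart is tilted about 15° clockwise, with some photo noise. On the Nov axis, Series 2 reaches 2.

2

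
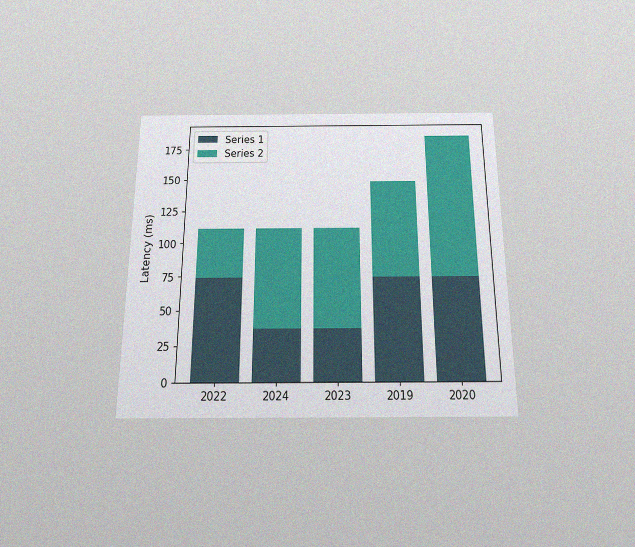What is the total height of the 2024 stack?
111ms

The chart is viewed slightly from below, with some photo noise. The 2024 stack's top reaches 111ms on the y-axis.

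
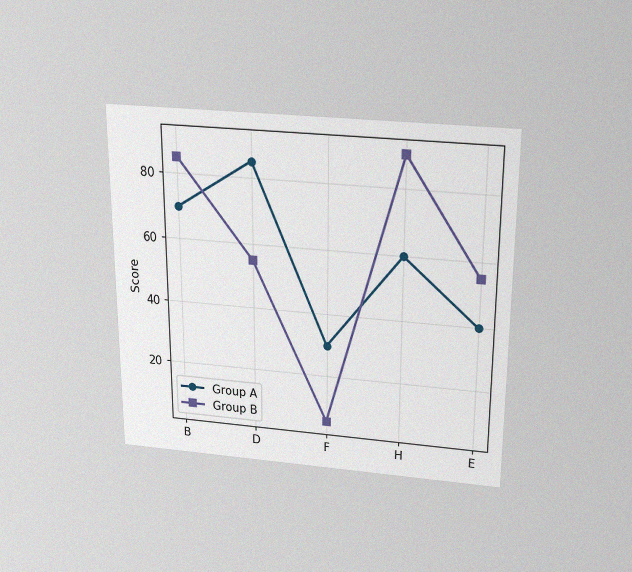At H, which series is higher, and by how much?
The chart is viewed slightly from above, with some photo noise. At H, Group B sits above the other line by 30.

Group B, by 30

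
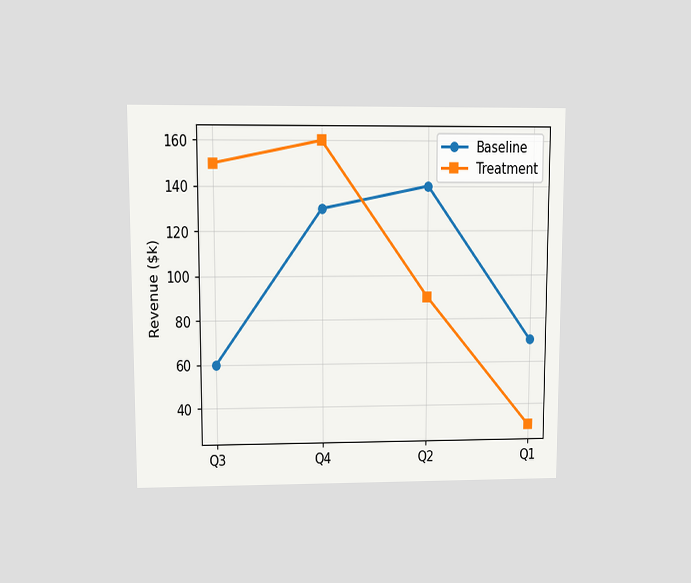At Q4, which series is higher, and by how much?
Treatment, by $30k

The chart is viewed at a slight angle. At Q4, Treatment sits above the other line by $30k.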